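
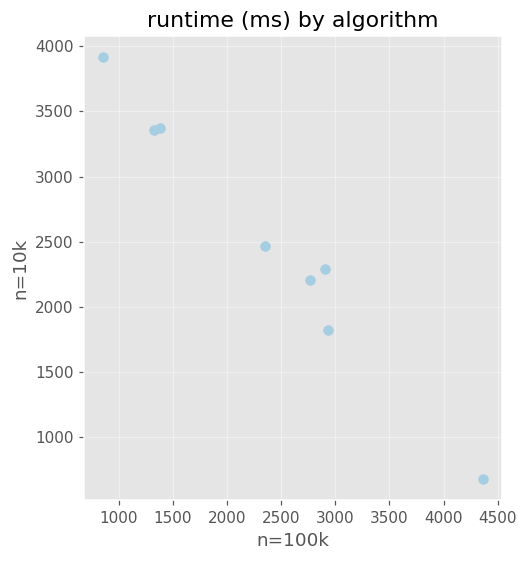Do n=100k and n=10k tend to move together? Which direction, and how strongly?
Points are negatively correlated; strong (|r| ≈ 1.0).

negative, strong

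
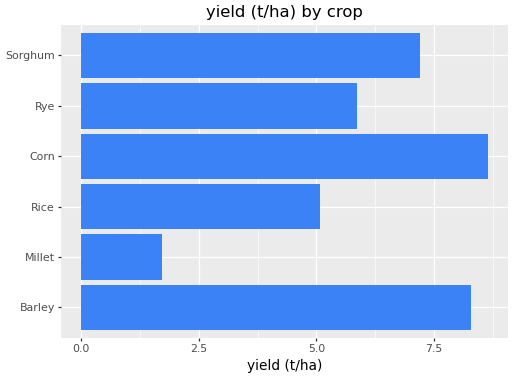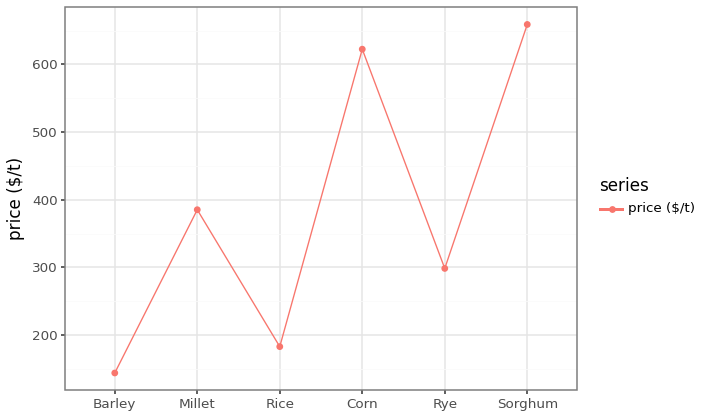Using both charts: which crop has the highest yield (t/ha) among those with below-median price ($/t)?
Barley

Chart 2 median price ($/t) ≈ 300; below-median crops: Barley, Rice, Rye. Among those, Barley has the highest yield (t/ha) (≈ 8).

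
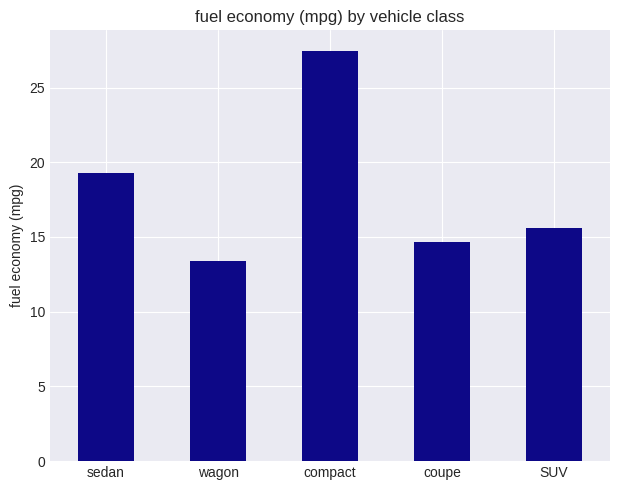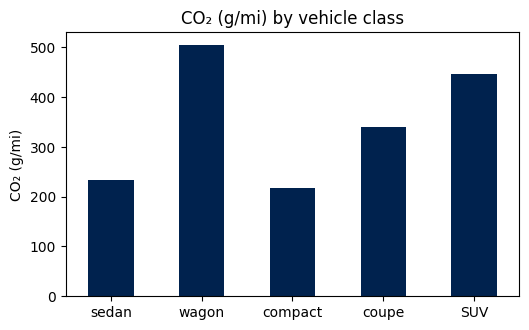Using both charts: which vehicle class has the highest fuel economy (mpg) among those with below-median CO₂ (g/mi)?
Chart 2 median CO₂ (g/mi) ≈ 350; below-median vehicle classes: sedan, compact. Among those, compact has the highest fuel economy (mpg) (≈ 25).

compact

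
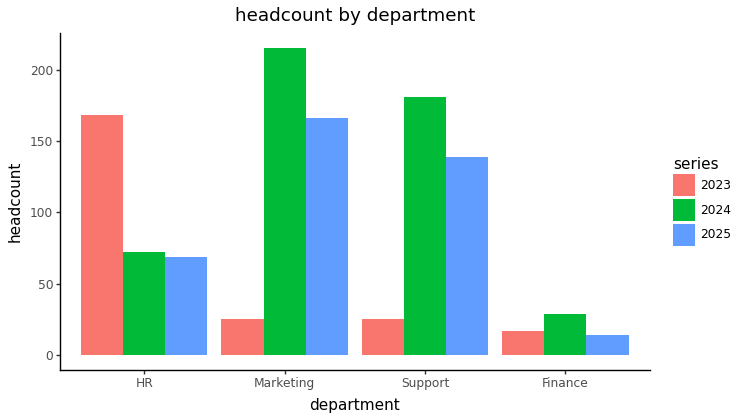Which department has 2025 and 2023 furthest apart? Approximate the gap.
Marketing, ≈ 140

Marketing: 2025 ≈ 160, 2023 ≈ 20 → gap ≈ 140. Next-largest (Support) is only ≈ 120.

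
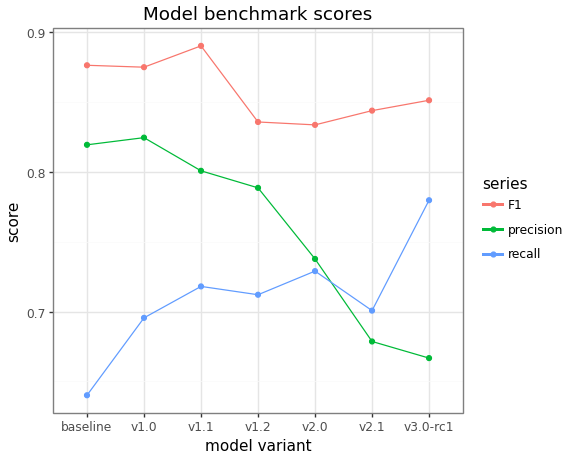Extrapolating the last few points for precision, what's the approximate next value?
Last three: 0.75, 0.70, 0.65 → slope ≈ -0.05/step → next ≈ 0.6.

≈ 0.6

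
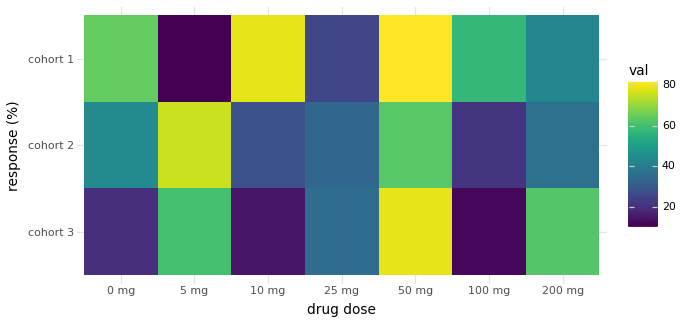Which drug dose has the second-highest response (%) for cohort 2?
50 mg

Top 3 for cohort 2: 5 mg ≈ 80, 50 mg ≈ 60, 0 mg ≈ 40.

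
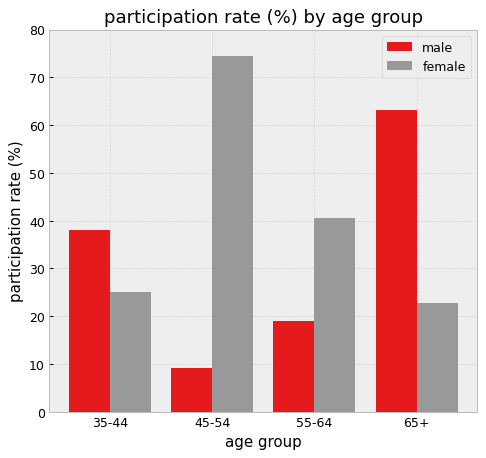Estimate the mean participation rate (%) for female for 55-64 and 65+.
(40 + 20) / 2 ≈ 30.

≈ 30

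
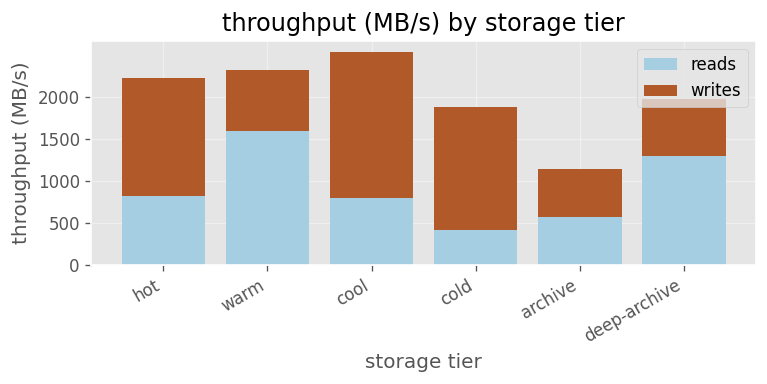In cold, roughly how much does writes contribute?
≈ 1500

writes top ≈ 2000, bottom ≈ 500; segment ≈ 1500.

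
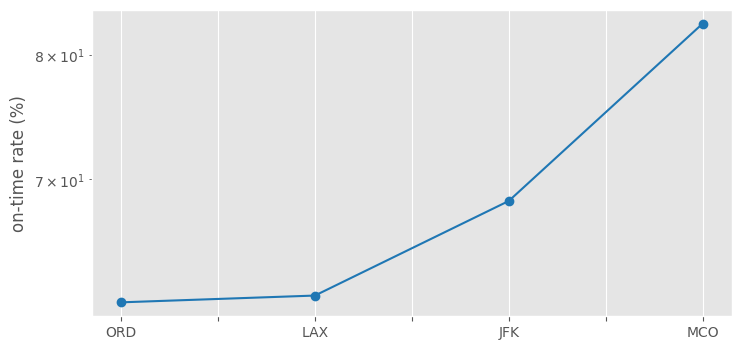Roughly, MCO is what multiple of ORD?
≈ 1.32×

MCO ≈ 82, ORD ≈ 62; 82/62 ≈ 1.32.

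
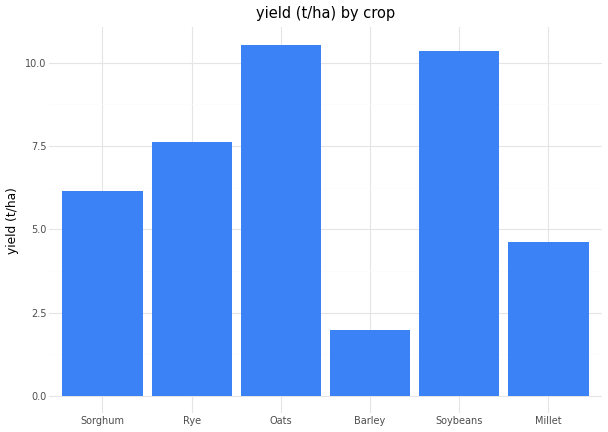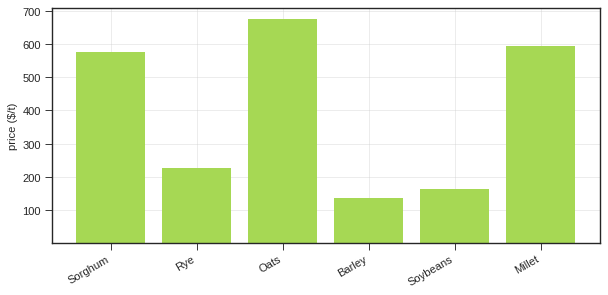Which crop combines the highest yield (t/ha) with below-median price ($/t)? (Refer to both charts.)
Chart 2 median price ($/t) ≈ 400; below-median crops: Rye, Barley, Soybeans. Among those, Soybeans has the highest yield (t/ha) (≈ 10).

Soybeans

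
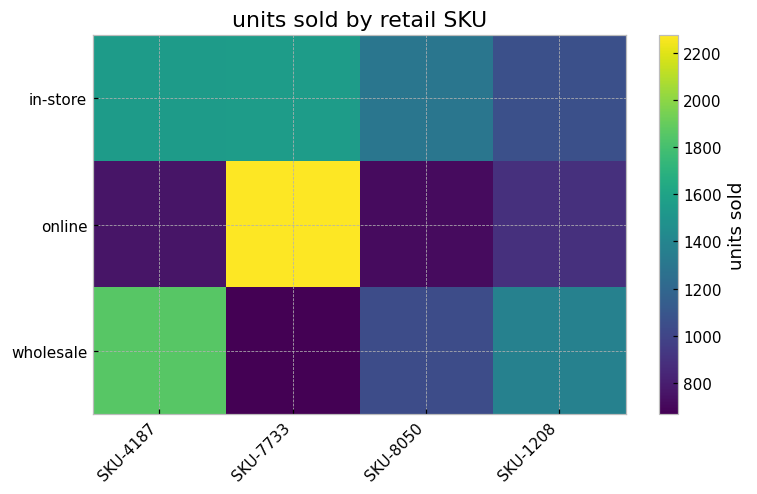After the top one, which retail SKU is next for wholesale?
Top 3 for wholesale: SKU-4187 ≈ 1800, SKU-1208 ≈ 1400, SKU-8050 ≈ 1000.

SKU-1208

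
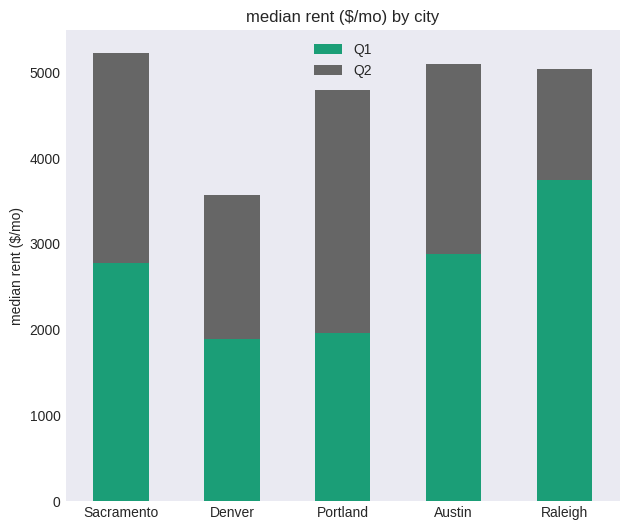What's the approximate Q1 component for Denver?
Q1 top ≈ 2000, bottom ≈ 0; segment ≈ 2000.

≈ 2000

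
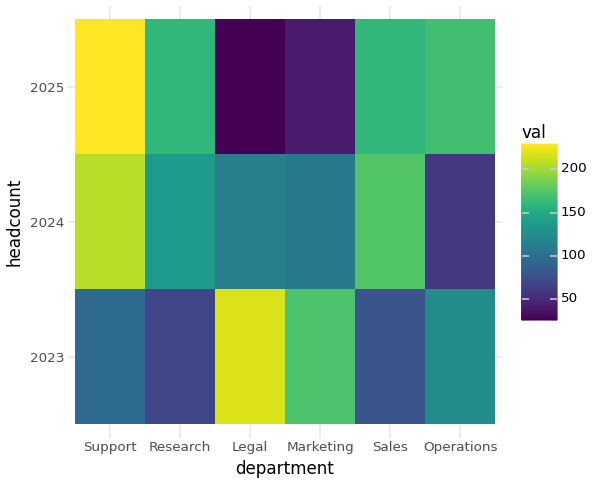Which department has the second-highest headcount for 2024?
Sales

Top 3 for 2024: Support ≈ 200, Sales ≈ 180, Research ≈ 140.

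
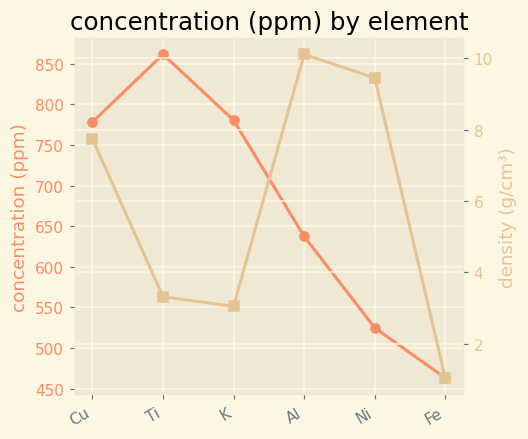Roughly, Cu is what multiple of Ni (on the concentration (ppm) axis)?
Cu ≈ 800, Ni ≈ 500; 800/500 ≈ 1.6.

≈ 1.6×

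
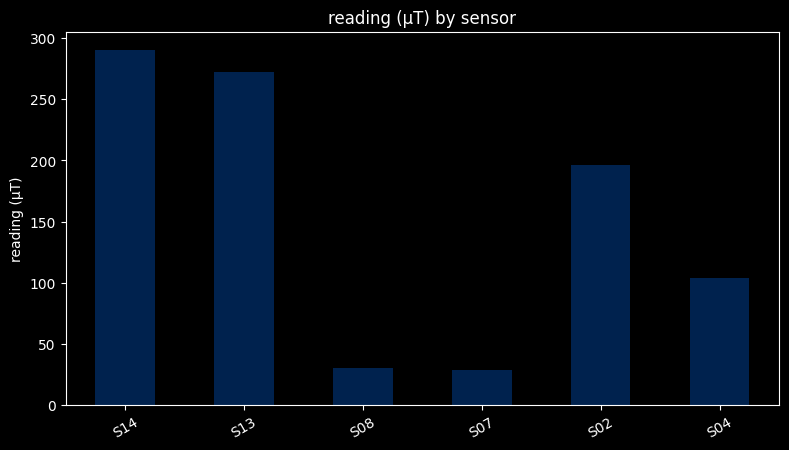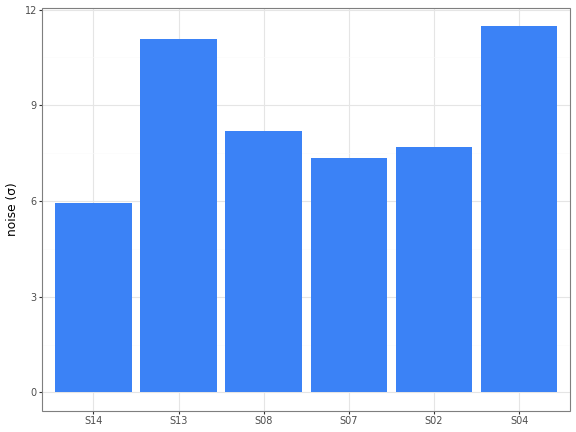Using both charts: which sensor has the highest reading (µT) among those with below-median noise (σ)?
Chart 2 median noise (σ) ≈ 8; below-median sensors: S14, S07, S02. Among those, S14 has the highest reading (µT) (≈ 300).

S14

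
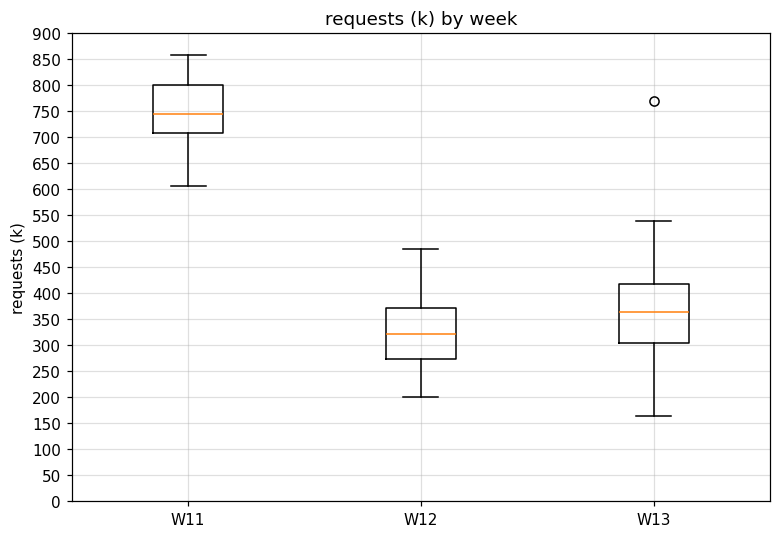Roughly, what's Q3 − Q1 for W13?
Q3 ≈ 400, Q1 ≈ 300; IQR ≈ 100.

≈ 100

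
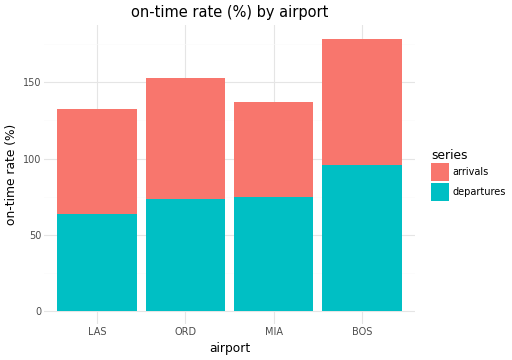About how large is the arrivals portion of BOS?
arrivals top ≈ 180, bottom ≈ 100; segment ≈ 80.

≈ 80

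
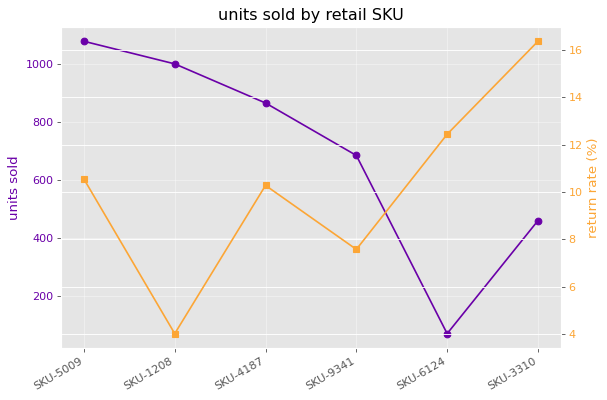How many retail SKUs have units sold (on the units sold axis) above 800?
3

Above 800: SKU-5009, SKU-1208, SKU-4187.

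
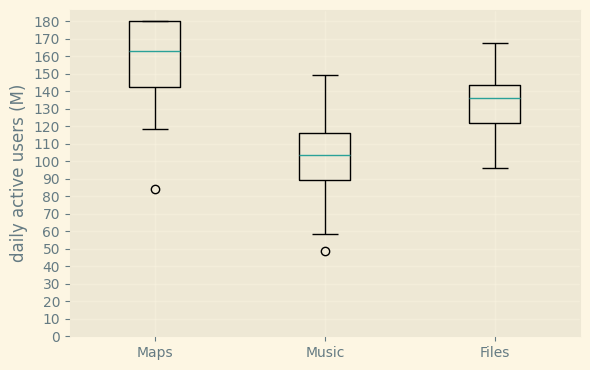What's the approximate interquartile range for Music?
Q3 ≈ 120, Q1 ≈ 90; IQR ≈ 30.

≈ 30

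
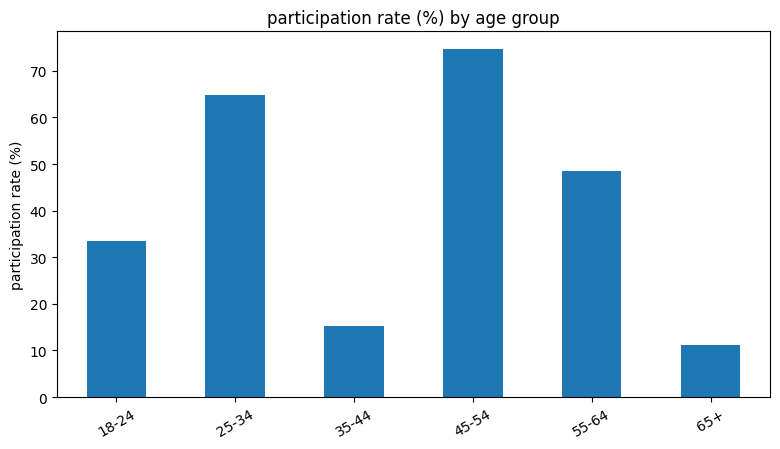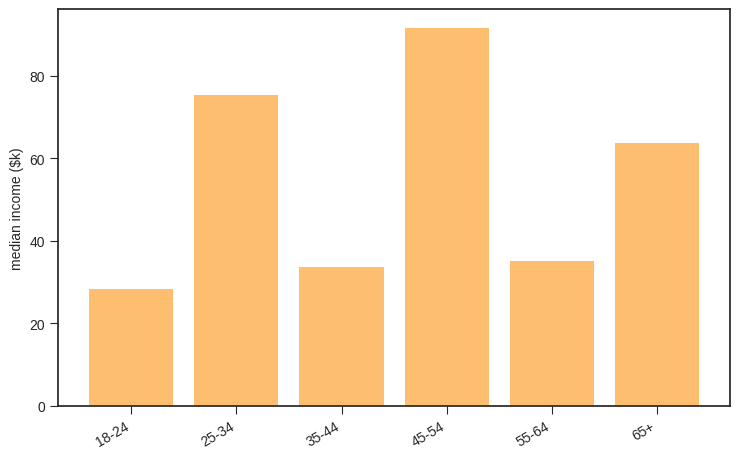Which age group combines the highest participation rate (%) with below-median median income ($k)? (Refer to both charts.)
Chart 2 median median income ($k) ≈ 50; below-median age groups: 18-24, 35-44, 55-64. Among those, 55-64 has the highest participation rate (%) (≈ 50).

55-64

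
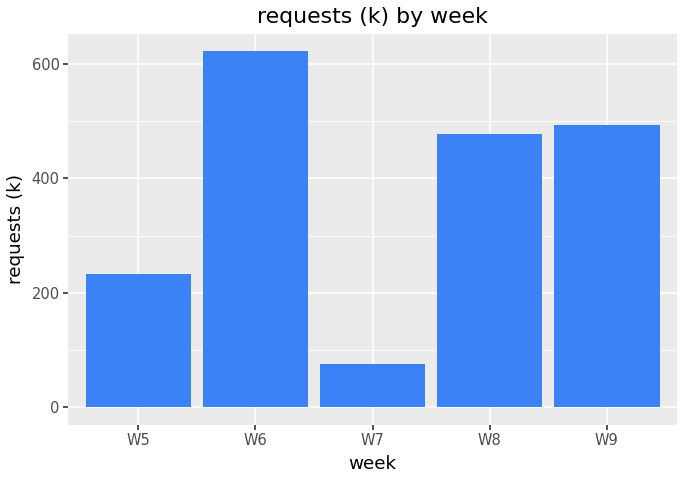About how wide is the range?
≈ 500

Max W6 ≈ 600, min W7 ≈ 100; range ≈ 500.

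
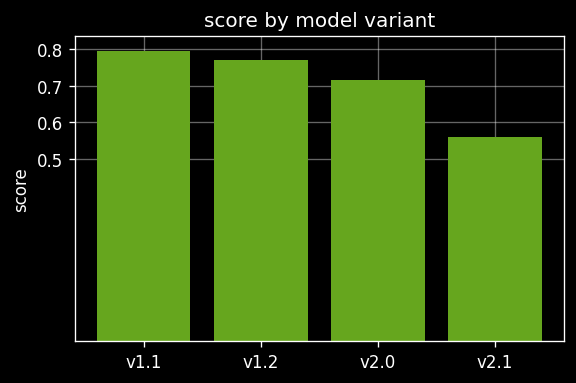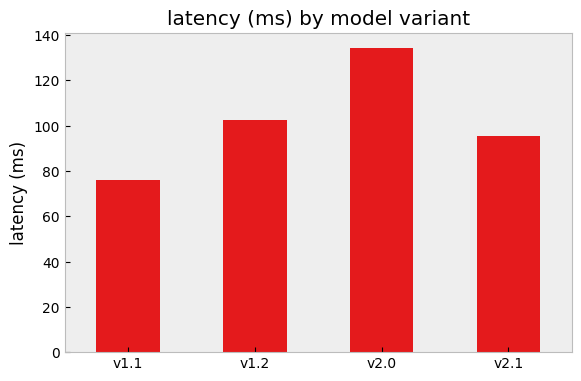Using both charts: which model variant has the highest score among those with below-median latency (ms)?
Chart 2 median latency (ms) ≈ 100; below-median model variants: v1.1, v2.1. Among those, v1.1 has the highest score (≈ 0.8).

v1.1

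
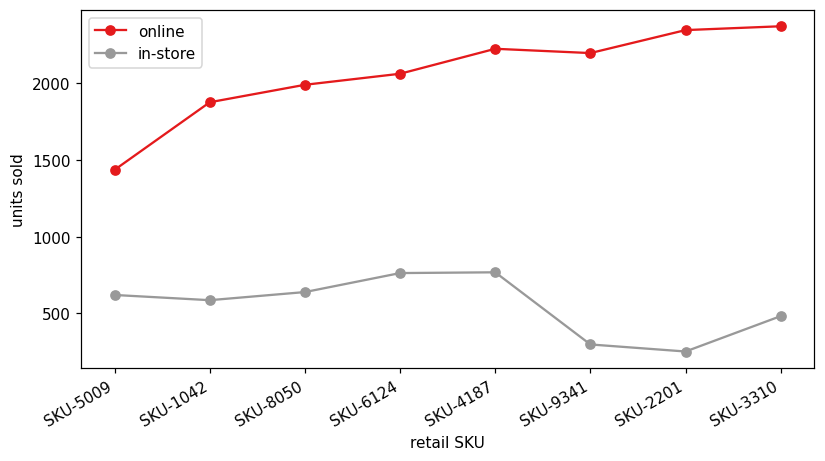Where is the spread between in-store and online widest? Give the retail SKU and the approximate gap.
SKU-2201: in-store ≈ 200, online ≈ 2400 → gap ≈ 2200. Next-largest (SKU-9341) is only ≈ 2000.

SKU-2201, ≈ 2200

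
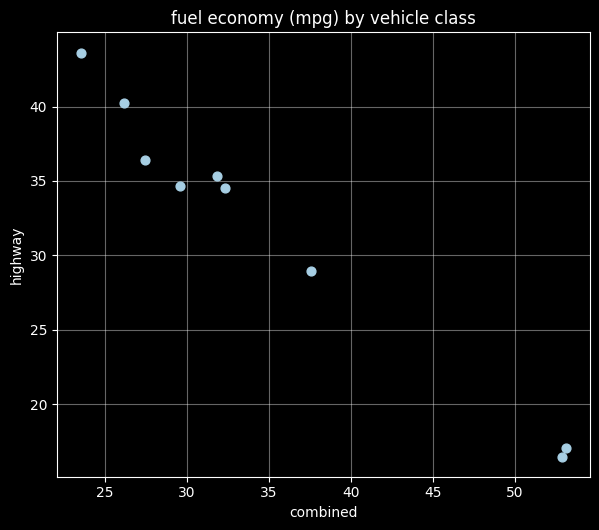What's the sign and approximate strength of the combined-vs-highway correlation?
Points are negatively correlated; strong (|r| ≈ 1.0).

negative, strong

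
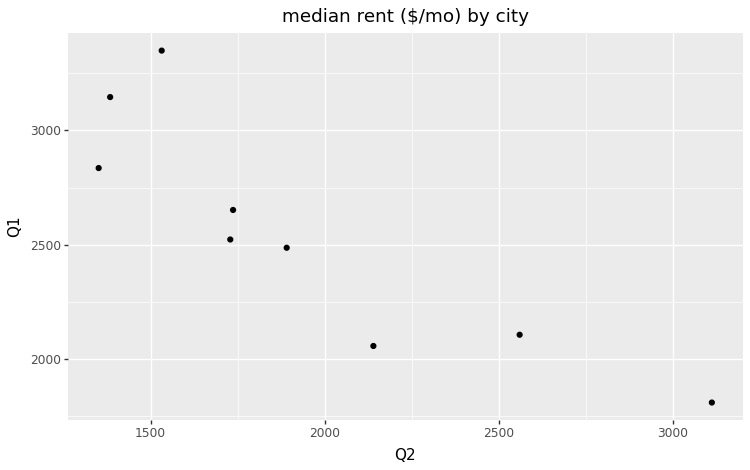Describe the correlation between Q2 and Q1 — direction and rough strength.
negative, strong

Points are negatively correlated; strong (|r| ≈ 0.9).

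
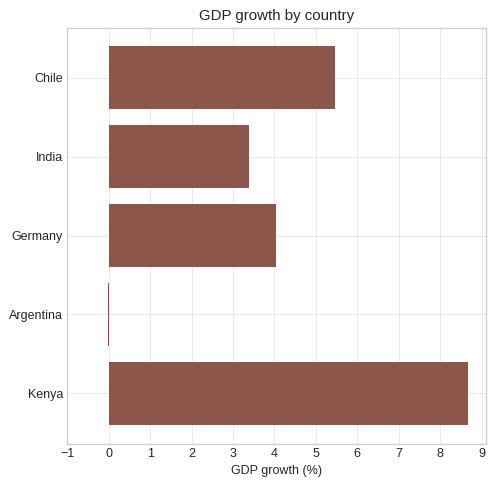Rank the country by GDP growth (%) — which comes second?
Chile

Top 3: Kenya ≈ 9, Chile ≈ 5, Germany ≈ 4.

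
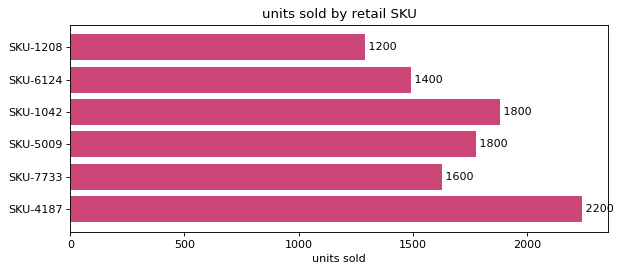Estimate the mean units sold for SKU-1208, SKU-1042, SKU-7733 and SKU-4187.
(1200 + 1800 + 1600 + 2200) / 4 ≈ 1700.

≈ 1700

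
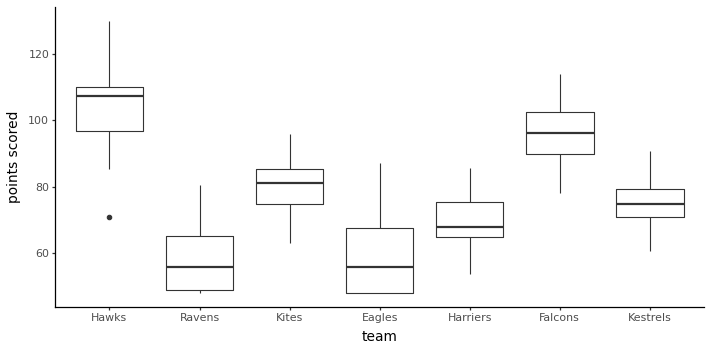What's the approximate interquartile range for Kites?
≈ 10

Q3 ≈ 85, Q1 ≈ 75; IQR ≈ 10.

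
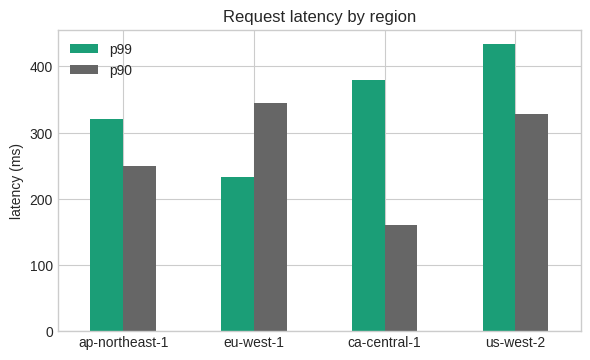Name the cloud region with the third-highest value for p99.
ap-northeast-1

Top 4 for p99: us-west-2 ≈ 450, ca-central-1 ≈ 400, ap-northeast-1 ≈ 300, eu-west-1 ≈ 250.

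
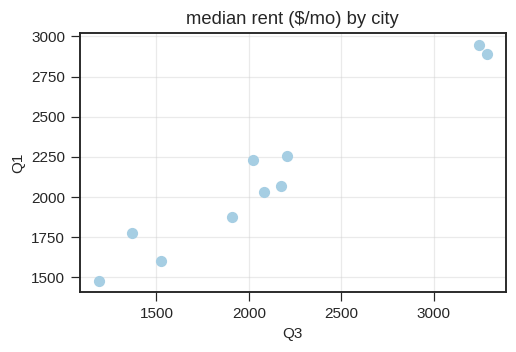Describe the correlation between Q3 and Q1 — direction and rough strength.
Points are positively correlated; strong (|r| ≈ 1.0).

positive, strong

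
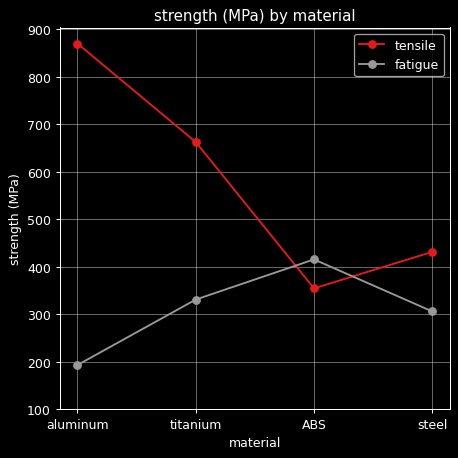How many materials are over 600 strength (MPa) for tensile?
Above 600: aluminum, titanium.

2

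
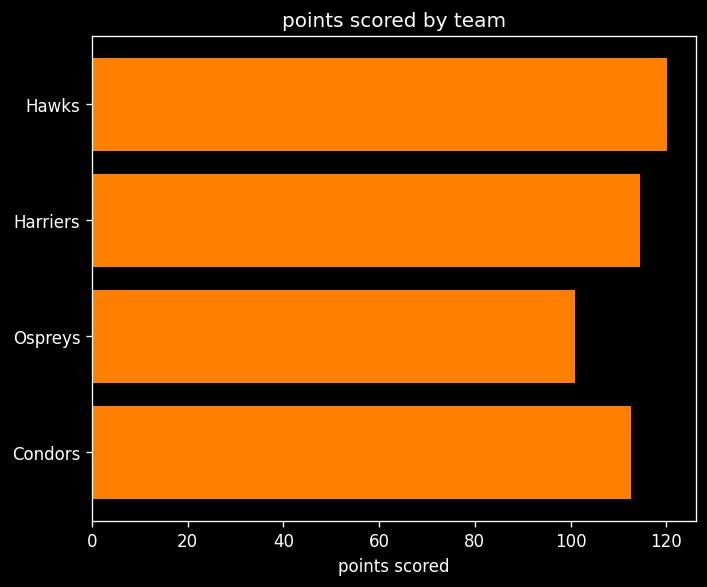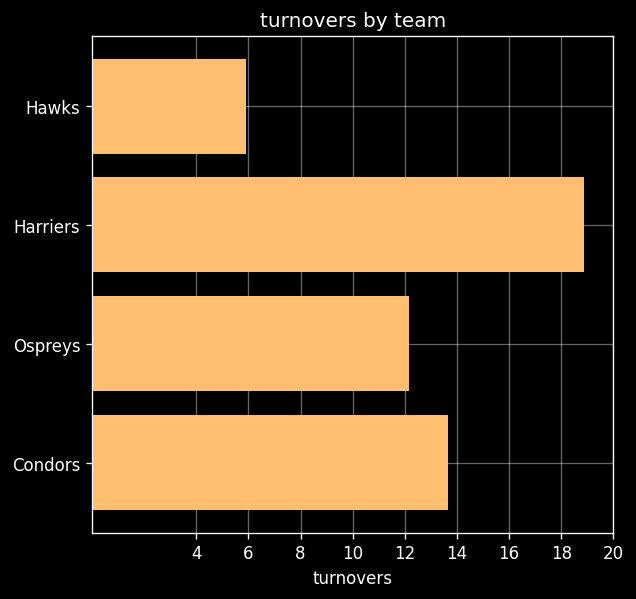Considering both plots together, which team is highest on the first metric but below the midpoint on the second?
Chart 2 median turnovers ≈ 12; below-median teams: Hawks, Ospreys. Among those, Hawks has the highest points scored (≈ 120).

Hawks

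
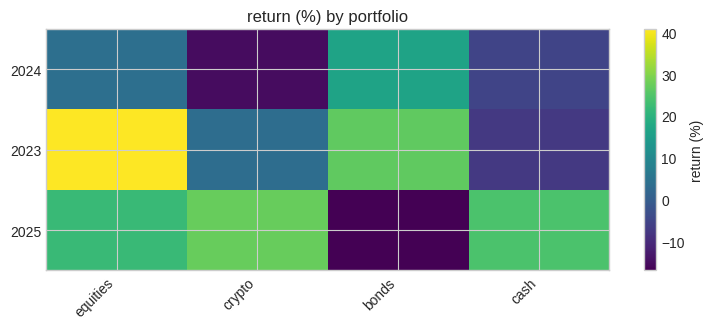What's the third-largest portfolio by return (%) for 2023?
crypto

Top 4 for 2023: equities ≈ 40, bonds ≈ 25, crypto ≈ 5, cash ≈ -5.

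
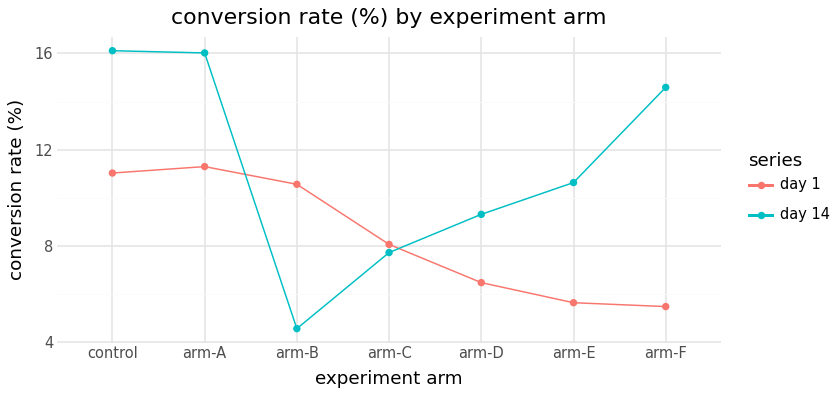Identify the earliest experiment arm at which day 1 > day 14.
arm-B

arm-A: day 1 ≈ 11 vs day 14 ≈ 16 (not yet); arm-B: day 1 ≈ 11 vs day 14 ≈ 5 (first crossover).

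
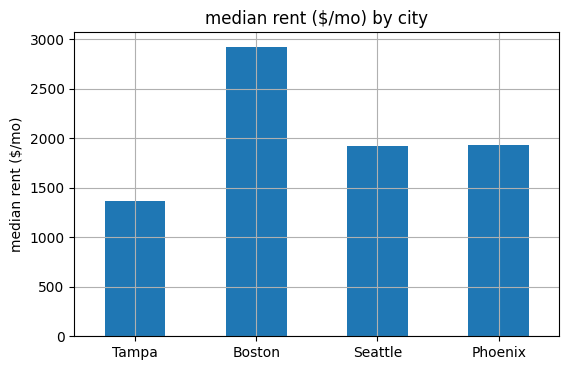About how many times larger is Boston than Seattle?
Boston ≈ 3000, Seattle ≈ 2000; 3000/2000 ≈ 1.5.

≈ 1.5×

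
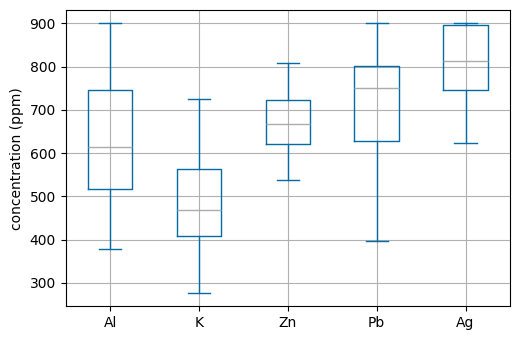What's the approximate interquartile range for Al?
≈ 250

Q3 ≈ 750, Q1 ≈ 500; IQR ≈ 250.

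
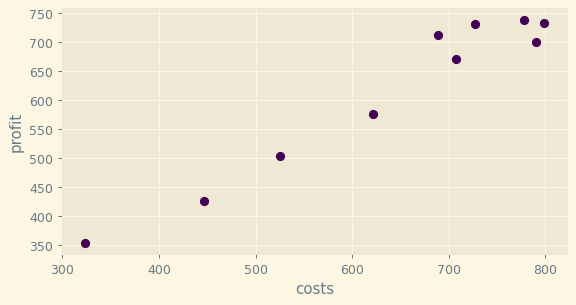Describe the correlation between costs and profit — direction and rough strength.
Points are positively correlated; strong (|r| ≈ 1.0).

positive, strong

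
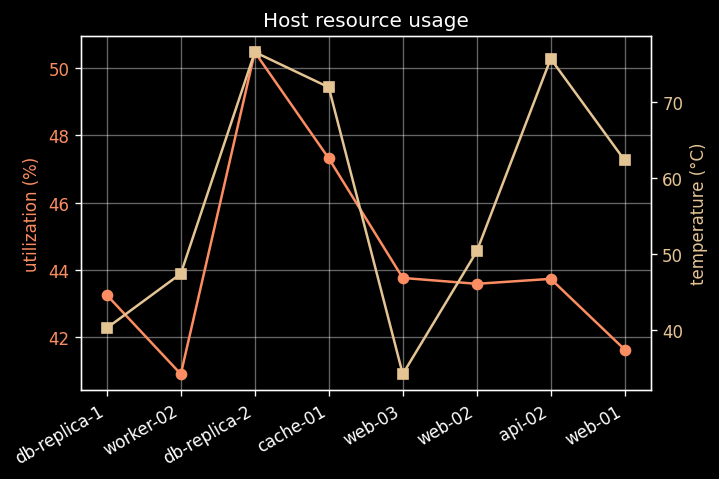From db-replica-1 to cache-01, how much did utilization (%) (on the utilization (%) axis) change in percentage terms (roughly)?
db-replica-1 ≈ 43, cache-01 ≈ 47; (47 − 43) / 43 ≈ +9.3%.

≈ +9.3%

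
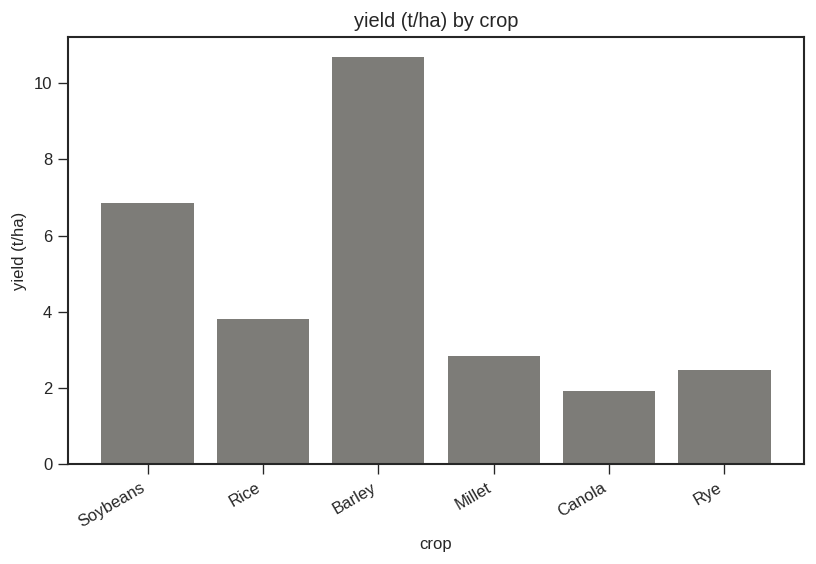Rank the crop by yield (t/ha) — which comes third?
Top 4: Barley ≈ 11, Soybeans ≈ 7, Rice ≈ 4, Millet ≈ 3.

Rice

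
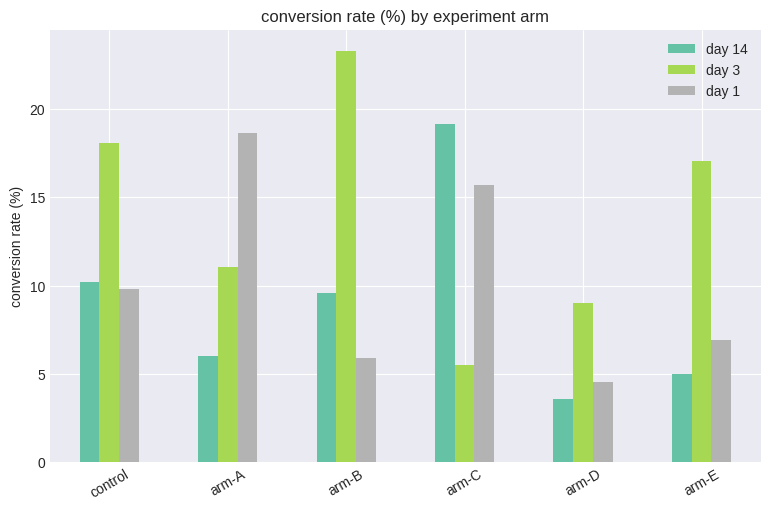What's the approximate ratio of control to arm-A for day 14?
control ≈ 10, arm-A ≈ 6; 10/6 ≈ 1.67.

≈ 1.67×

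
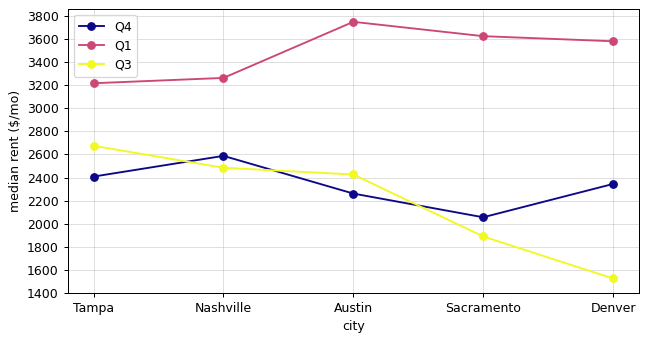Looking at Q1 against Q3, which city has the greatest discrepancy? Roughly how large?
Denver, ≈ 2000 $/mo

Denver: Q1 ≈ 3600, Q3 ≈ 1600 → gap ≈ 2000. Next-largest (Sacramento) is only ≈ 1800.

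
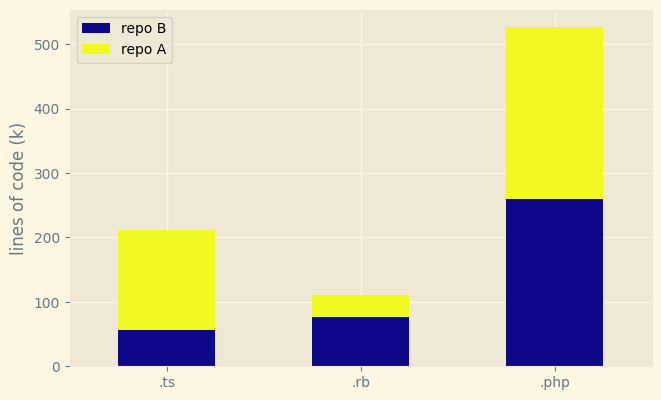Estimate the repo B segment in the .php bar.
repo B top ≈ 250, bottom ≈ 0; segment ≈ 250.

≈ 250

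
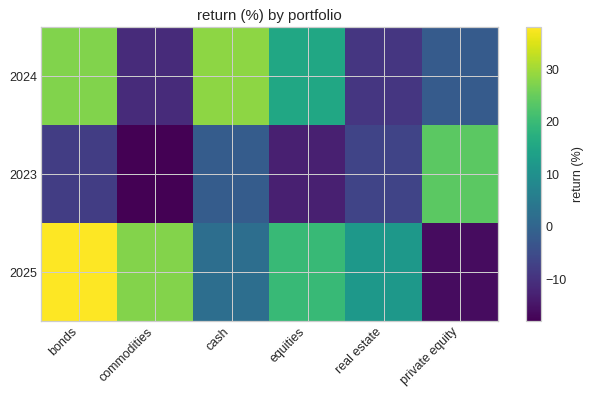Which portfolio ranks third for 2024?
equities

Top 4 for 2024: cash ≈ 30, bonds ≈ 25, equities ≈ 15, private equity ≈ 0.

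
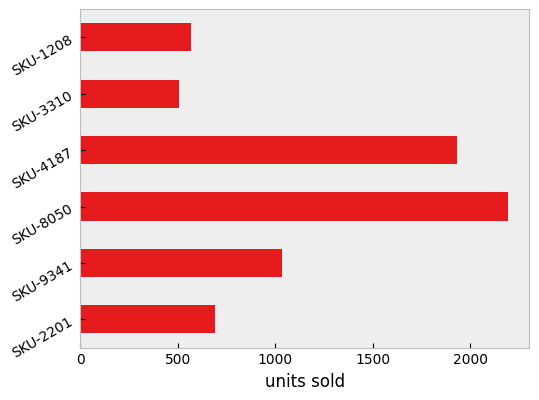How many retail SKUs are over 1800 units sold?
Above 1800: SKU-8050, SKU-4187.

2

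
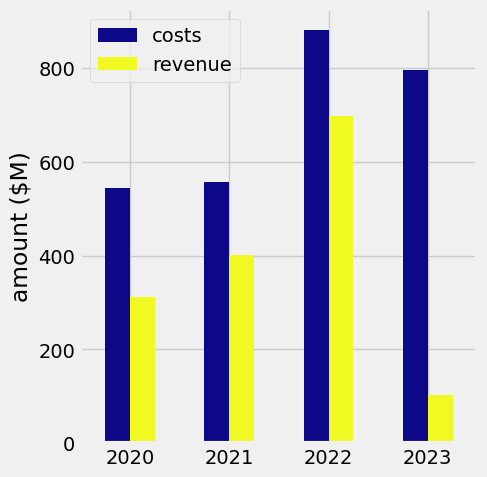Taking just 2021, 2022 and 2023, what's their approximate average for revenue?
(400 + 700 + 100) / 3 ≈ 400.

≈ 400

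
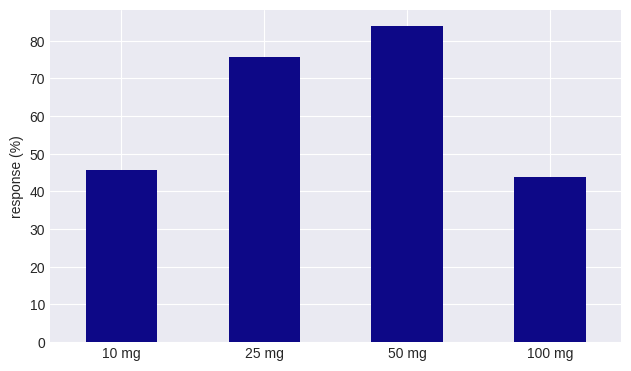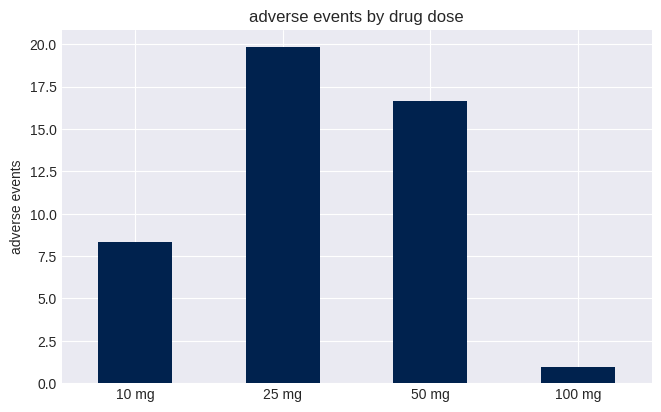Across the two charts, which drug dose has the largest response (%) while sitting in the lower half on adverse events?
10 mg

Chart 2 median adverse events ≈ 12; below-median drug doses: 10 mg, 100 mg. Among those, 10 mg has the highest response (%) (≈ 50).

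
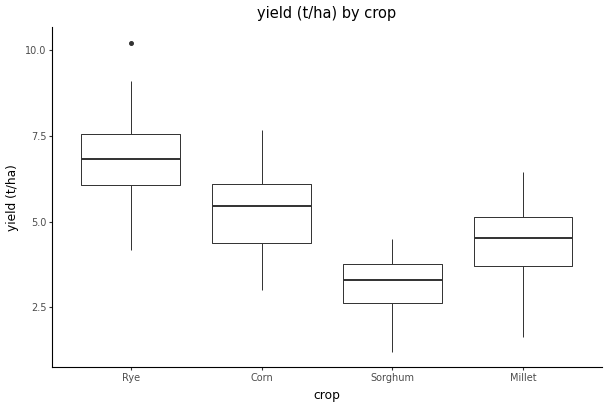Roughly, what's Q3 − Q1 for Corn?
≈ 1.5

Q3 ≈ 6.0, Q1 ≈ 4.5; IQR ≈ 1.5.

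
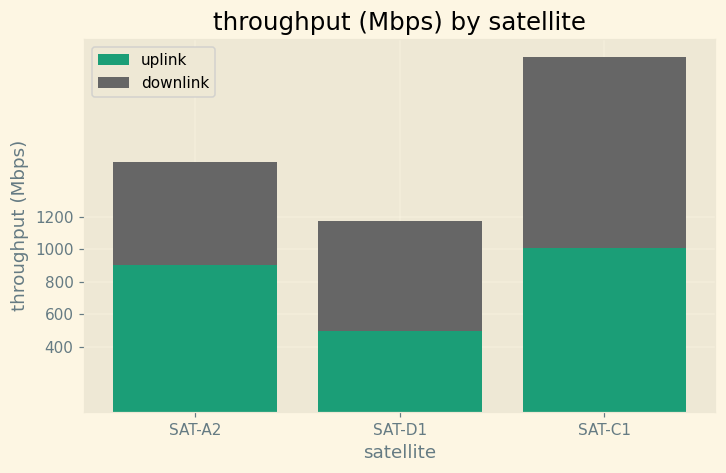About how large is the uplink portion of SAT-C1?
≈ 1000

uplink top ≈ 1000, bottom ≈ 0; segment ≈ 1000.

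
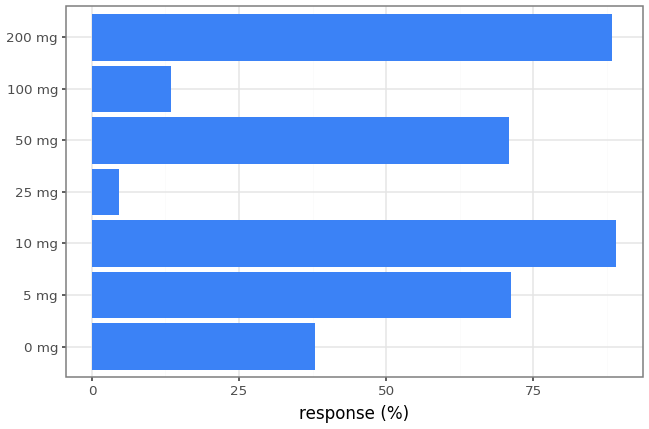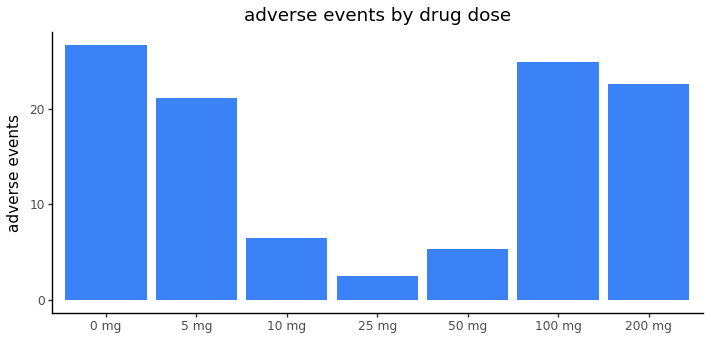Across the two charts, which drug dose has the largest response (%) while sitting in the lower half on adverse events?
10 mg

Chart 2 median adverse events ≈ 20; below-median drug doses: 10 mg, 25 mg, 50 mg. Among those, 10 mg has the highest response (%) (≈ 90).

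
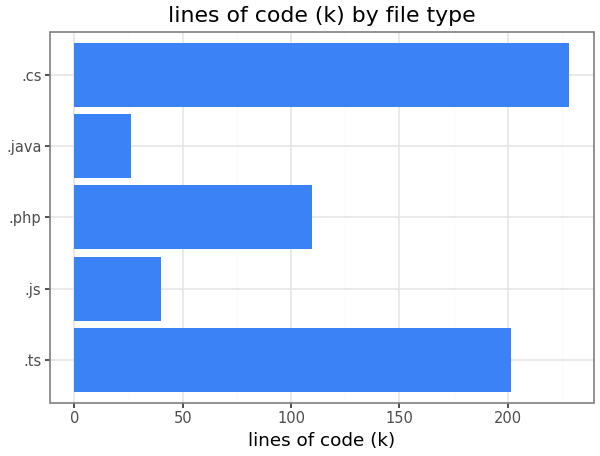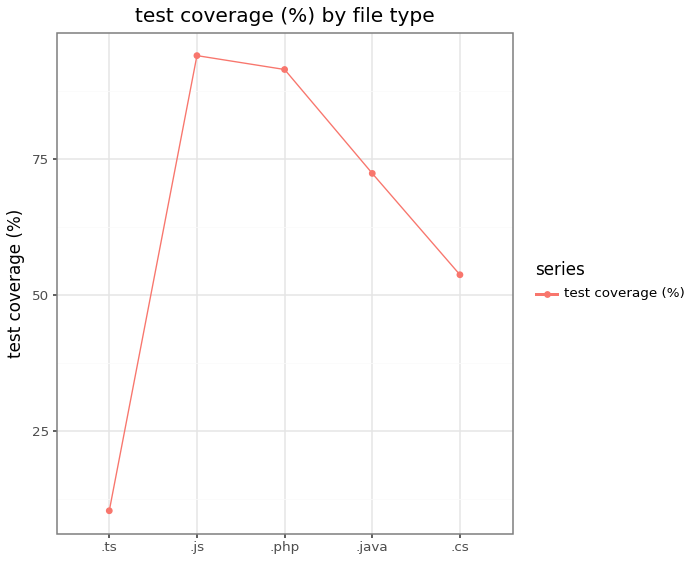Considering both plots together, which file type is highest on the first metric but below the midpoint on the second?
Chart 2 median test coverage (%) ≈ 70; below-median file types: .ts, .cs. Among those, .cs has the highest lines of code (k) (≈ 225).

.cs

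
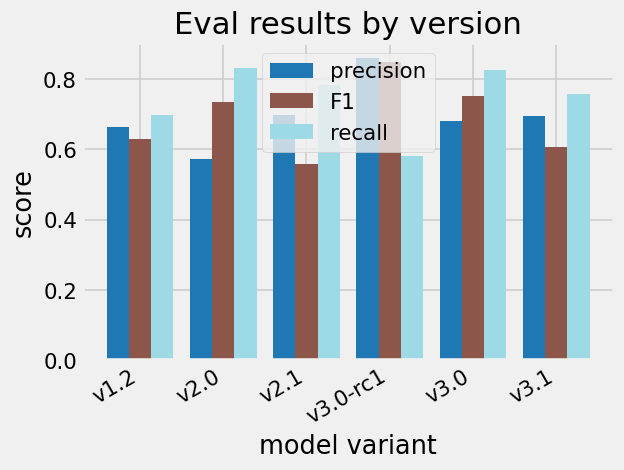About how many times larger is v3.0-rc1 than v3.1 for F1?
v3.0-rc1 ≈ 0.8, v3.1 ≈ 0.6; 0.8/0.6 ≈ 1.33.

≈ 1.33×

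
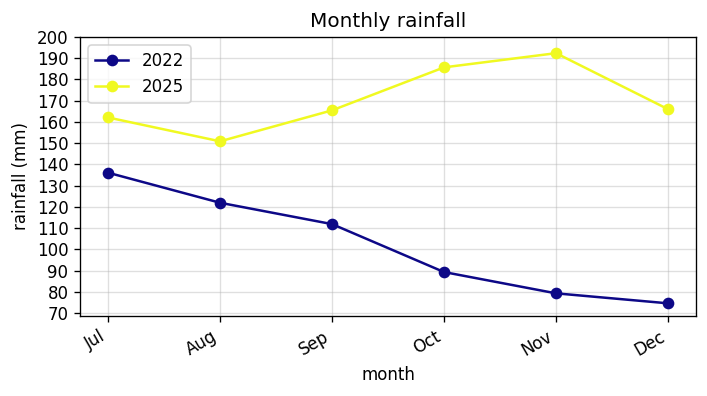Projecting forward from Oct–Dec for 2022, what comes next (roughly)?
≈ 60

Last three: 90, 80, 70 → slope ≈ -10/step → next ≈ 60.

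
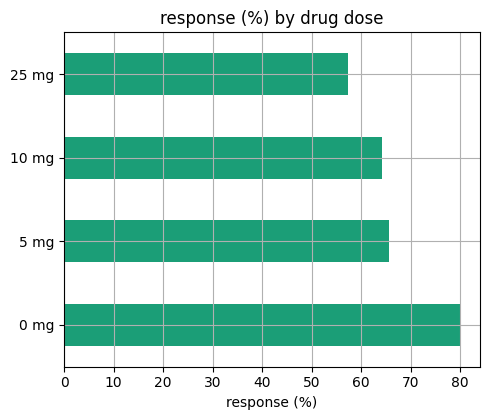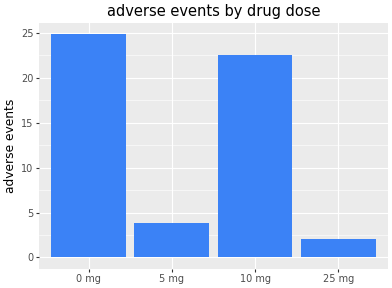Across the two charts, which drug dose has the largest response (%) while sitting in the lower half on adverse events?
Chart 2 median adverse events ≈ 15; below-median drug doses: 5 mg, 25 mg. Among those, 5 mg has the highest response (%) (≈ 70).

5 mg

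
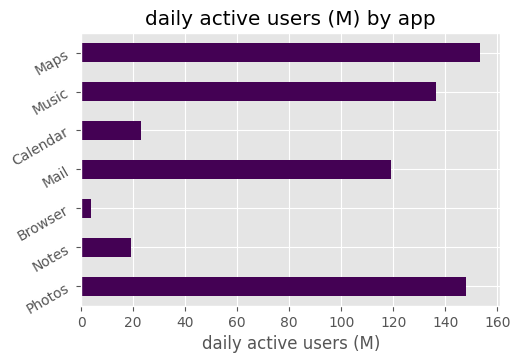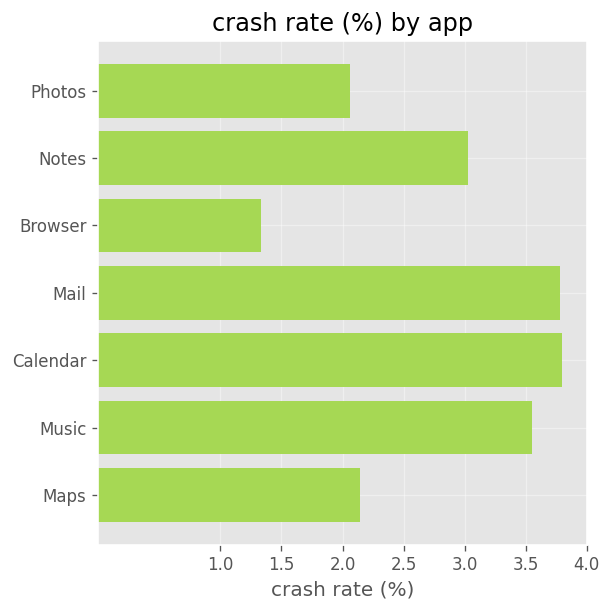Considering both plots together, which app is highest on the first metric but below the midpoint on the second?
Chart 2 median crash rate (%) ≈ 3; below-median apps: Photos, Browser, Maps. Among those, Maps has the highest daily active users (M) (≈ 160).

Maps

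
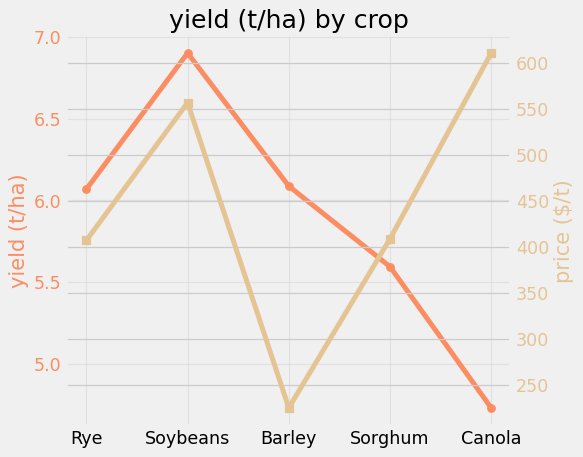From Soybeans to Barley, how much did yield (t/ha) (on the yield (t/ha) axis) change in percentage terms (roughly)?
≈ -14.3%

Soybeans ≈ 7.0, Barley ≈ 6.0; (6.0 − 7.0) / 7.0 ≈ -14.3%.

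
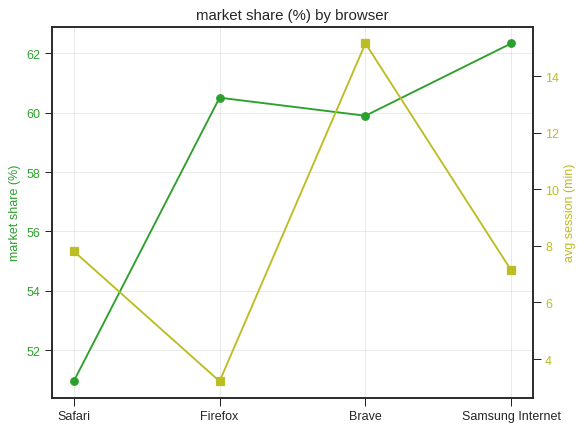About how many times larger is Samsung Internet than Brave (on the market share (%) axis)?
Samsung Internet ≈ 62, Brave ≈ 60; 62/60 ≈ 1.03.

≈ 1.03×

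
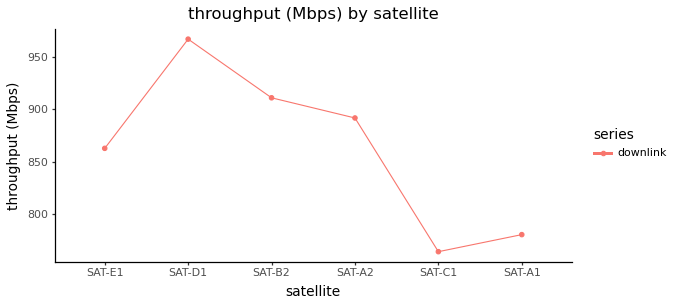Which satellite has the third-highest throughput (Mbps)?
SAT-A2

Top 4: SAT-D1 ≈ 960, SAT-B2 ≈ 920, SAT-A2 ≈ 900, SAT-E1 ≈ 860.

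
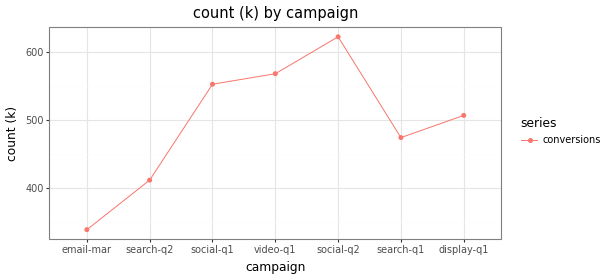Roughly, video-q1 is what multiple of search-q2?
video-q1 ≈ 575, search-q2 ≈ 400; 575/400 ≈ 1.44.

≈ 1.44×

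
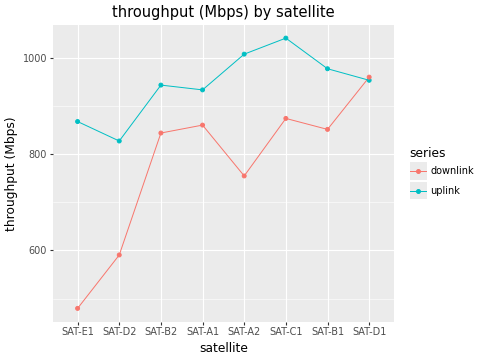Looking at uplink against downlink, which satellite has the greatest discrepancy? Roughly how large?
SAT-E1, ≈ 350 Mbps

SAT-E1: uplink ≈ 850, downlink ≈ 500 → gap ≈ 350. Next-largest (SAT-A2) is only ≈ 250.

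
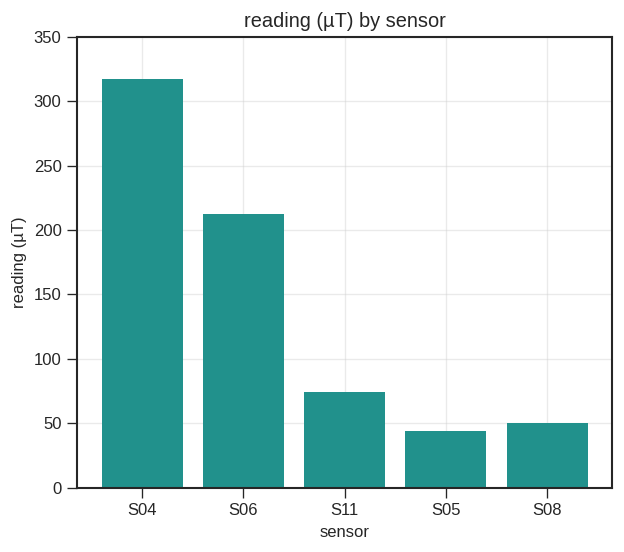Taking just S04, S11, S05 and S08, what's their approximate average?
≈ 112

(300 + 50 + 50 + 50) / 4 ≈ 112.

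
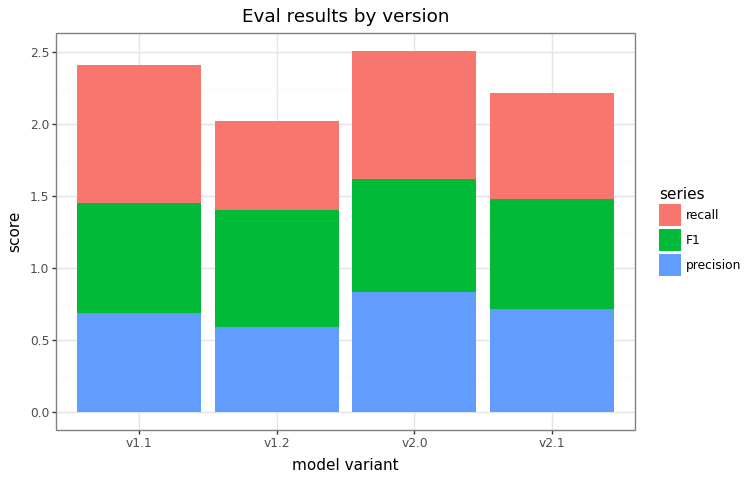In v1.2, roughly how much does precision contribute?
≈ 0.5

precision top ≈ 0.5, bottom ≈ 0.0; segment ≈ 0.5.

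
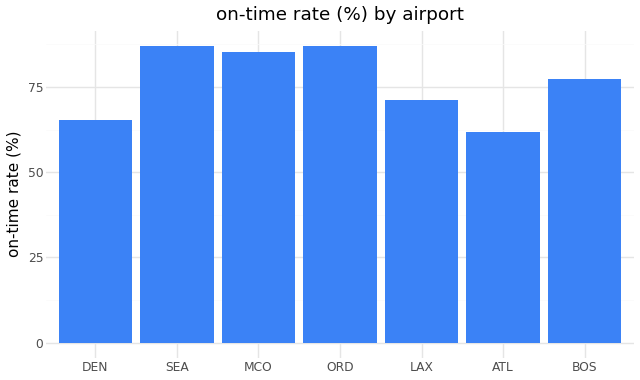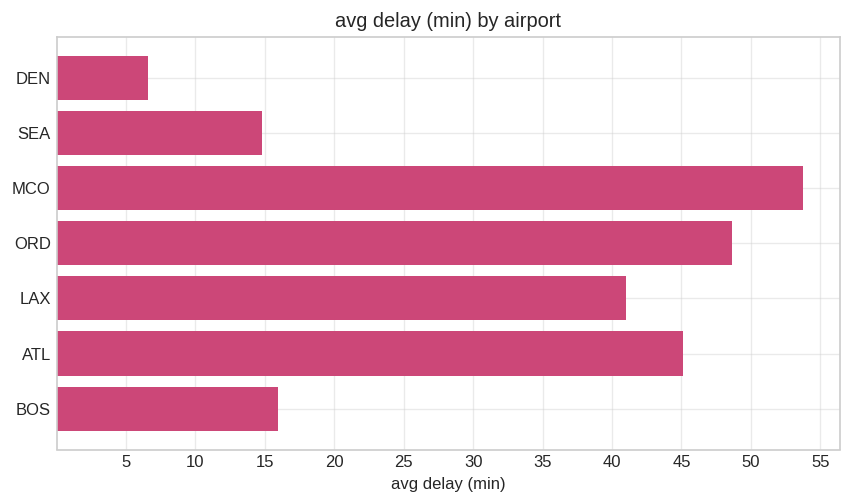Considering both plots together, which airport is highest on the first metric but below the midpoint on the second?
SEA

Chart 2 median avg delay (min) ≈ 40; below-median airports: DEN, SEA, BOS. Among those, SEA has the highest on-time rate (%) (≈ 90).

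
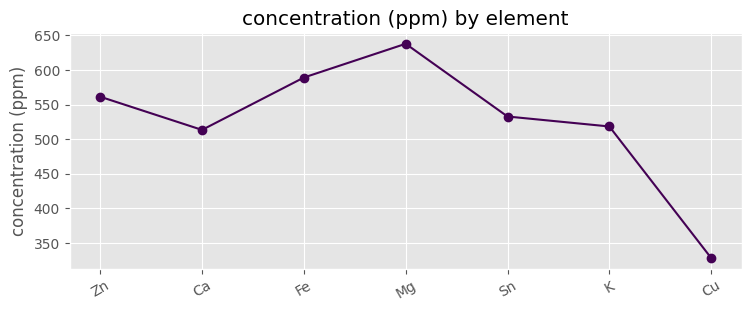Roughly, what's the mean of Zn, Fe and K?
(550 + 600 + 500) / 3 ≈ 550.

≈ 550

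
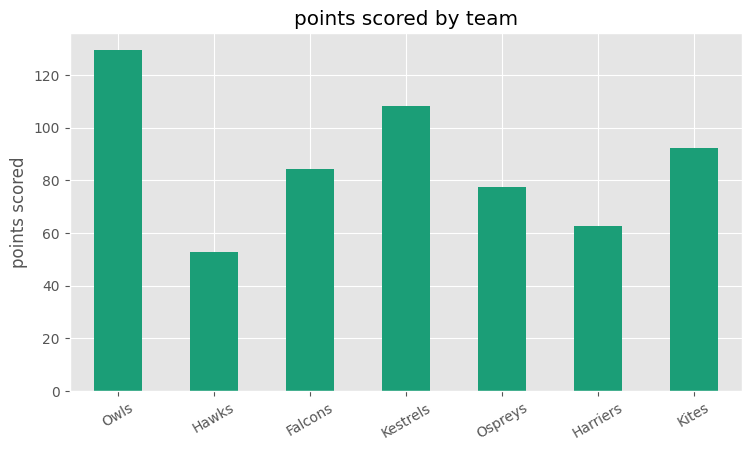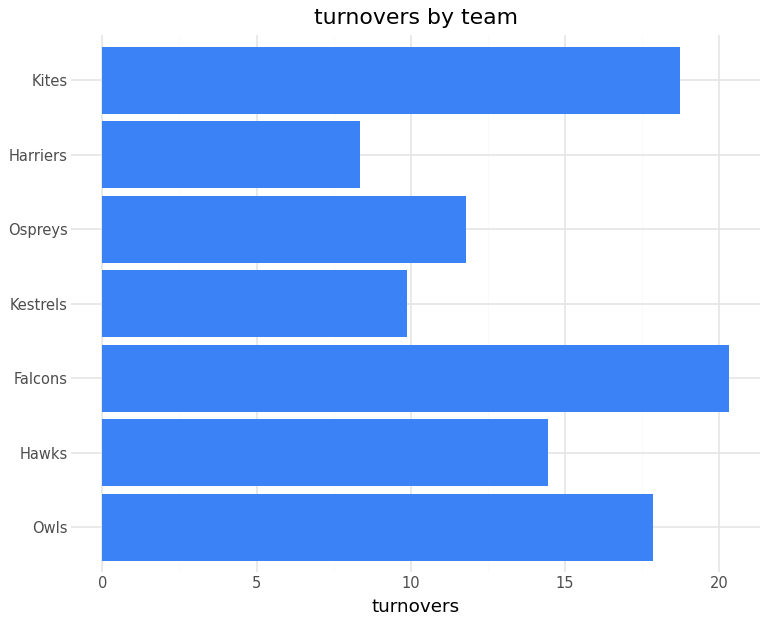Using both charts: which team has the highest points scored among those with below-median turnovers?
Chart 2 median turnovers ≈ 14; below-median teams: Kestrels, Ospreys, Harriers. Among those, Kestrels has the highest points scored (≈ 100).

Kestrels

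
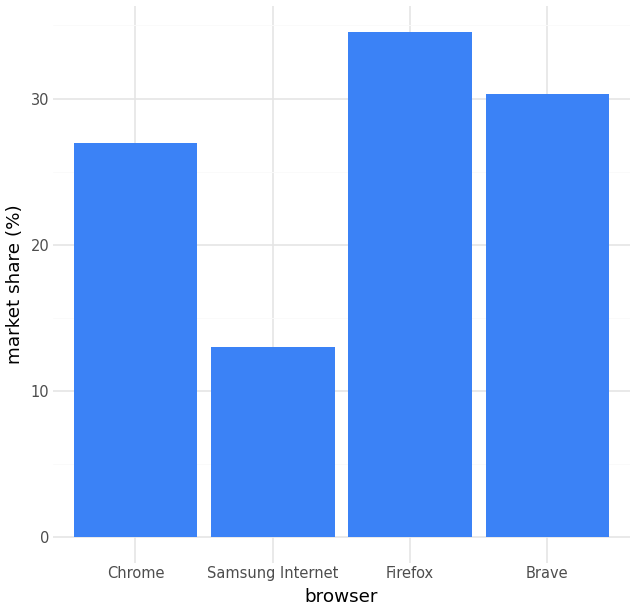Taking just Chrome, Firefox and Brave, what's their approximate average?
(25 + 35 + 30) / 3 ≈ 30.

≈ 30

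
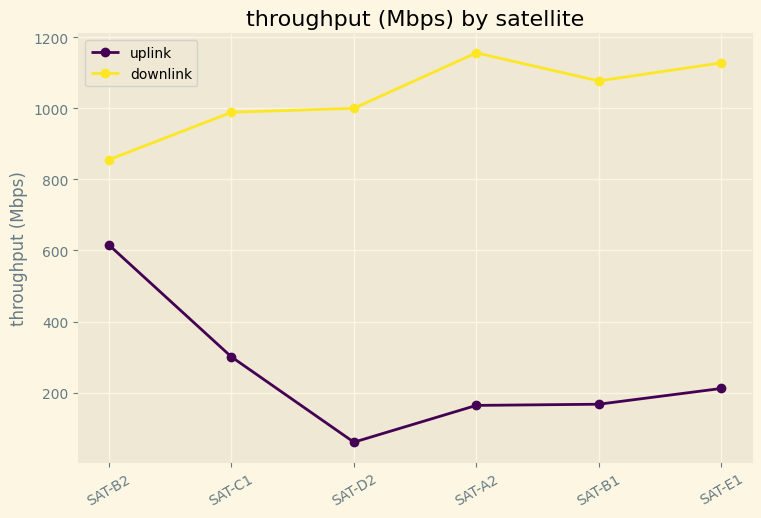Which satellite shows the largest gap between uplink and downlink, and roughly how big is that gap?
SAT-A2: uplink ≈ 200, downlink ≈ 1200 → gap ≈ 1000. Next-largest (SAT-D2) is only ≈ 900.

SAT-A2, ≈ 1000 Mbps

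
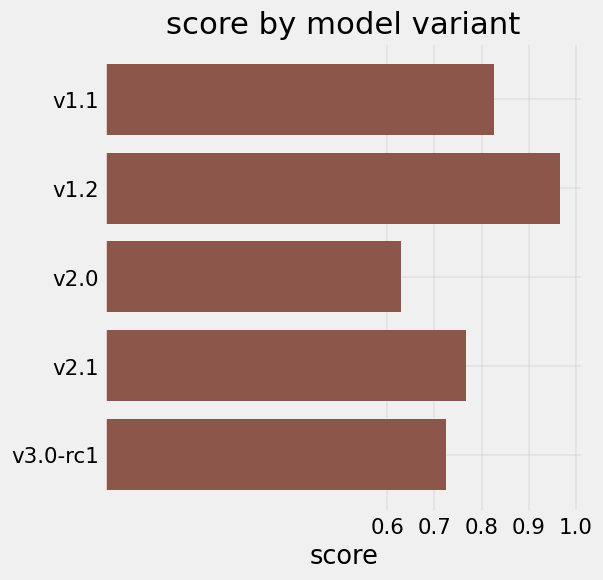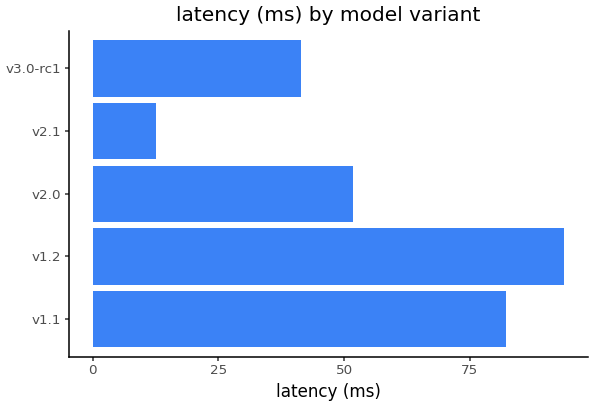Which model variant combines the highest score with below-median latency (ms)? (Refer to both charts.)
v2.1

Chart 2 median latency (ms) ≈ 50; below-median model variants: v2.1, v3.0-rc1. Among those, v2.1 has the highest score (≈ 0.8).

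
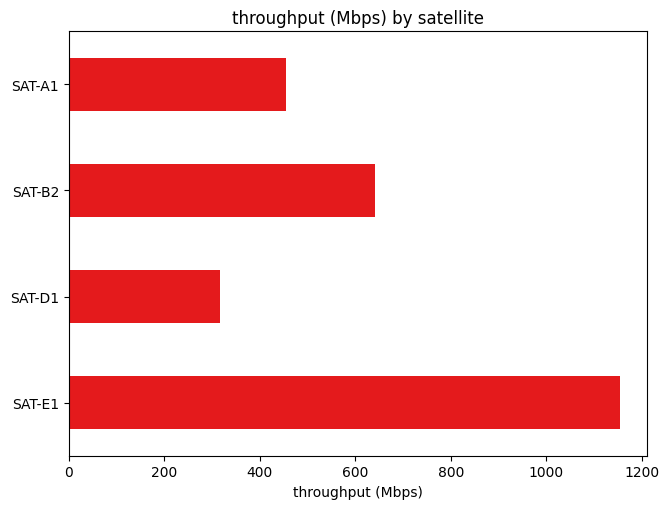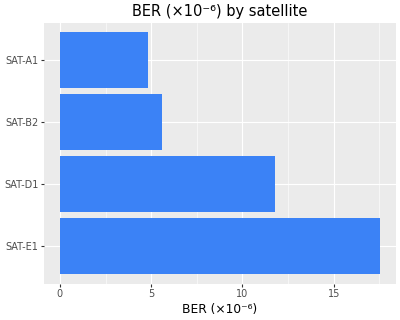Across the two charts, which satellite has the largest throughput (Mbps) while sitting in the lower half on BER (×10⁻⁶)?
Chart 2 median BER (×10⁻⁶) ≈ 8; below-median satellites: SAT-B2, SAT-A1. Among those, SAT-B2 has the highest throughput (Mbps) (≈ 600).

SAT-B2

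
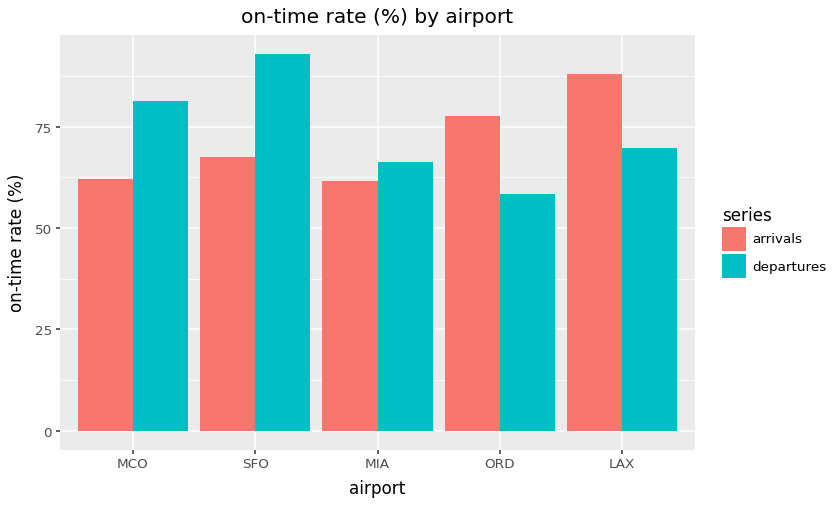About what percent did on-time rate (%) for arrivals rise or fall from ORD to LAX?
≈ +12.5%

ORD ≈ 80, LAX ≈ 90; (90 − 80) / 80 ≈ +12.5%.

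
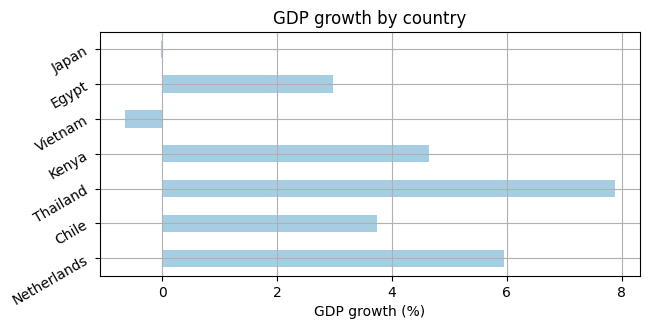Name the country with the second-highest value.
Top 3: Thailand ≈ 8, Netherlands ≈ 6, Kenya ≈ 5.

Netherlands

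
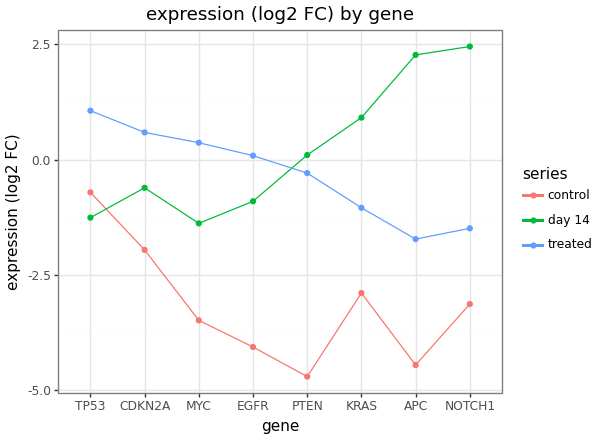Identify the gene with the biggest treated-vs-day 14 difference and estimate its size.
APC, ≈ 4 log2 FC

APC: treated ≈ -2, day 14 ≈ 2 → gap ≈ 4. Next-largest (NOTCH1) is only ≈ 3.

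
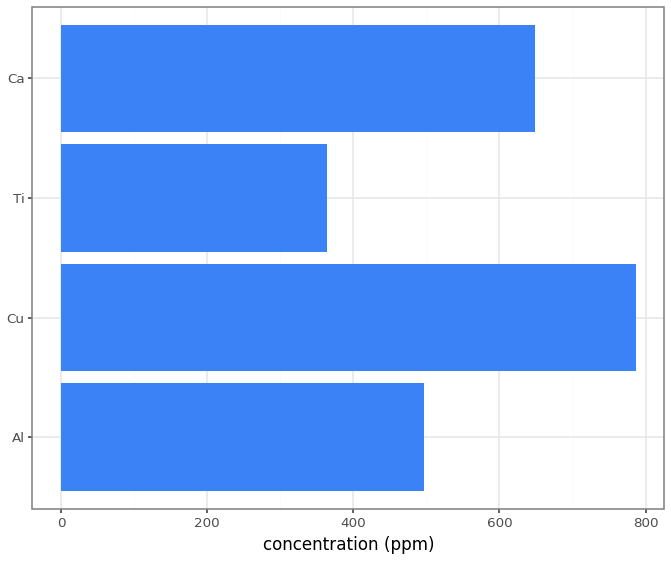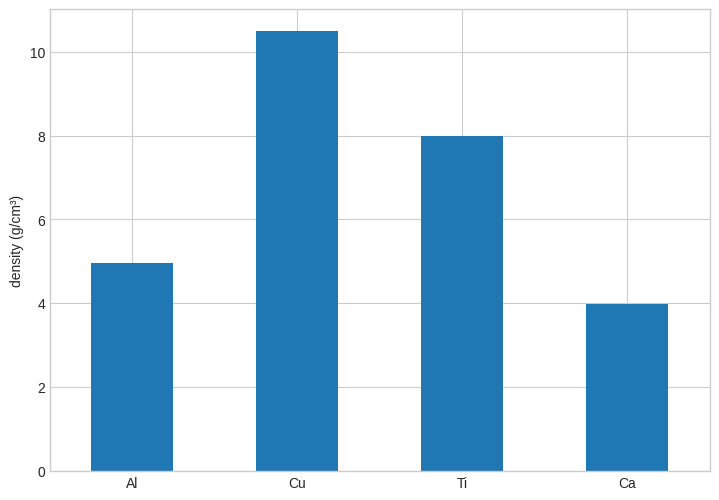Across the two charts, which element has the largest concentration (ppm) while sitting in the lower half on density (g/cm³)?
Ca

Chart 2 median density (g/cm³) ≈ 6; below-median elements: Al, Ca. Among those, Ca has the highest concentration (ppm) (≈ 600).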